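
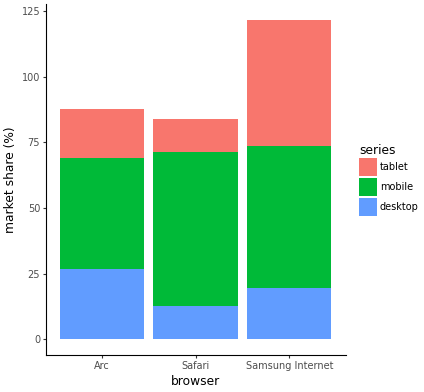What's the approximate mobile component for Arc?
≈ 40

mobile top ≈ 60, bottom ≈ 20; segment ≈ 40.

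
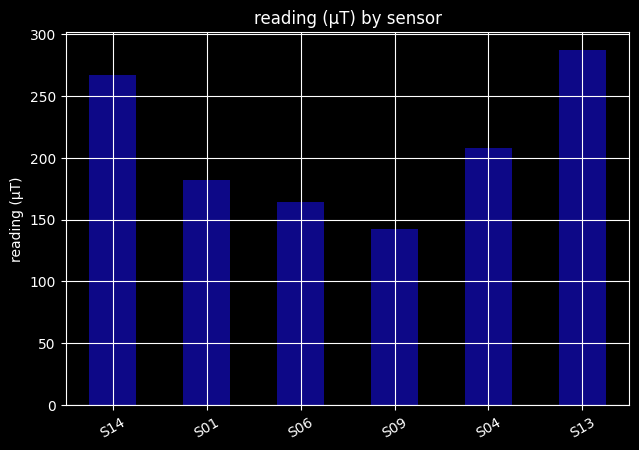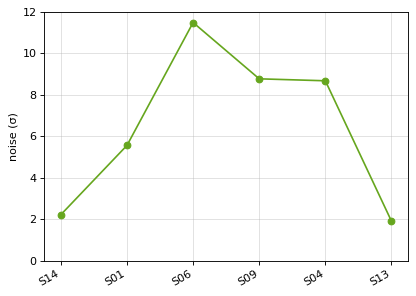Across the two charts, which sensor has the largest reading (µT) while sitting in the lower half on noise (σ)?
Chart 2 median noise (σ) ≈ 8; below-median sensors: S14, S01, S13. Among those, S13 has the highest reading (µT) (≈ 300).

S13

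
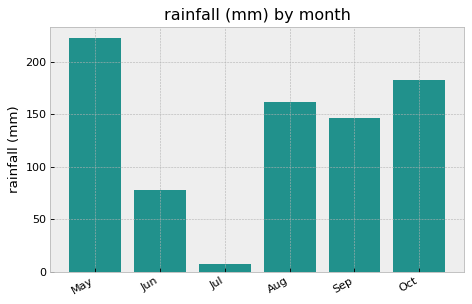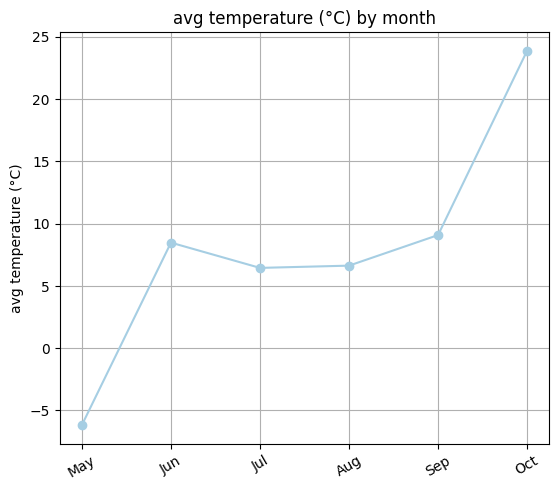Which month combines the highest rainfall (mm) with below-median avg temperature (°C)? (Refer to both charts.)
Chart 2 median avg temperature (°C) ≈ 10; below-median months: May, Jul, Aug. Among those, May has the highest rainfall (mm) (≈ 225).

May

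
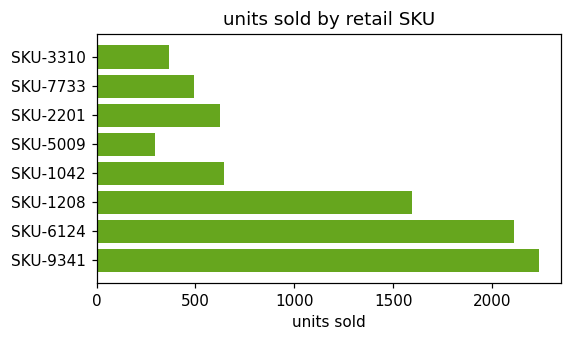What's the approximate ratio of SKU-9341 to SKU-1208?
SKU-9341 ≈ 2200, SKU-1208 ≈ 1600; 2200/1600 ≈ 1.38.

≈ 1.38×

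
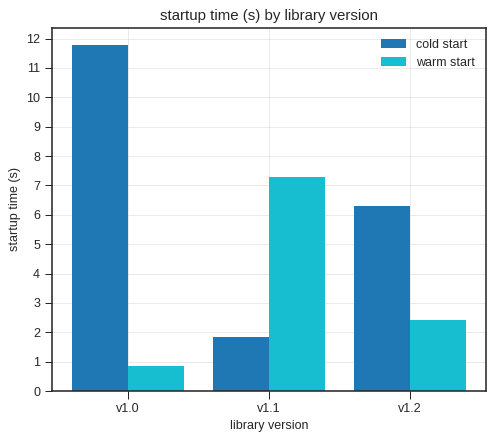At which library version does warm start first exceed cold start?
v1.0: warm start ≈ 1 vs cold start ≈ 12 (not yet); v1.1: warm start ≈ 7 vs cold start ≈ 2 (first crossover).

v1.1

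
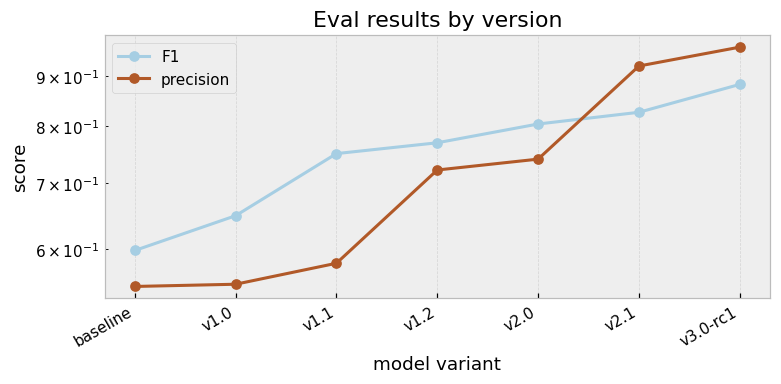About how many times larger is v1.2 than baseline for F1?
v1.2 ≈ 0.75, baseline ≈ 0.60; 0.75/0.60 ≈ 1.25.

≈ 1.25×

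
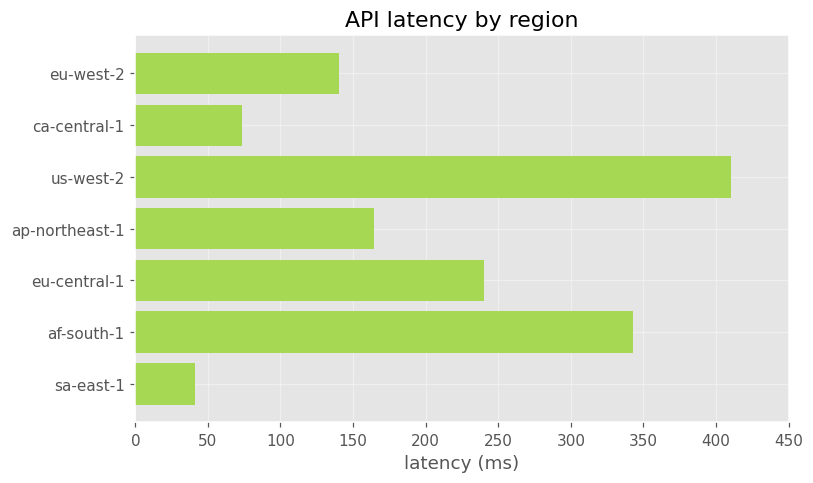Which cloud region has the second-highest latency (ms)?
Top 3: us-west-2 ≈ 400, af-south-1 ≈ 350, eu-central-1 ≈ 250.

af-south-1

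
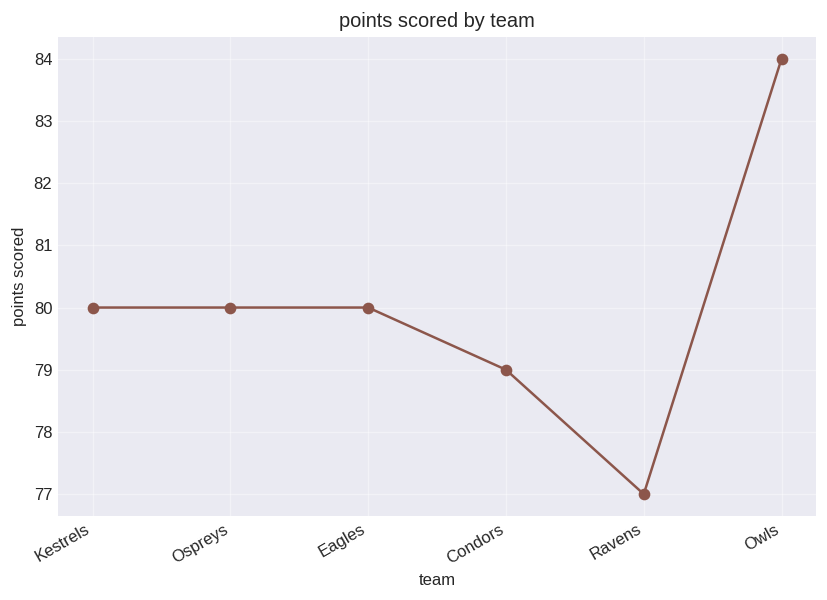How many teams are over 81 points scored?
1

Above 81: Owls.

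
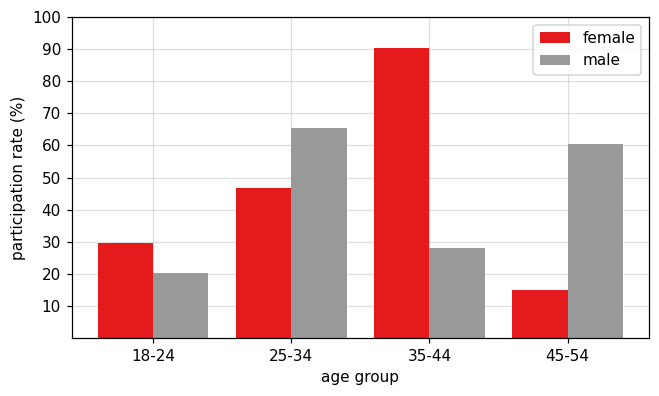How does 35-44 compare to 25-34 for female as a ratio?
≈ 1.8×

35-44 ≈ 90, 25-34 ≈ 50; 90/50 ≈ 1.8.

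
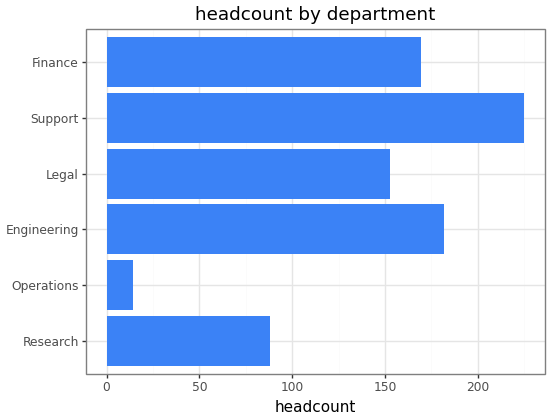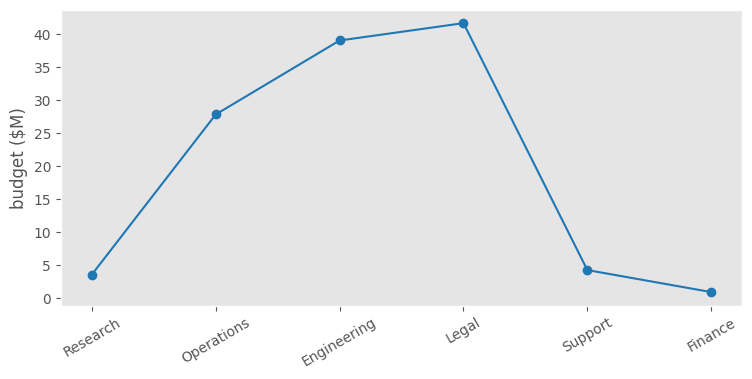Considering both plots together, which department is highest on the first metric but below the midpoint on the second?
Chart 2 median budget ($M) ≈ 15; below-median departments: Research, Support, Finance. Among those, Support has the highest headcount (≈ 225).

Support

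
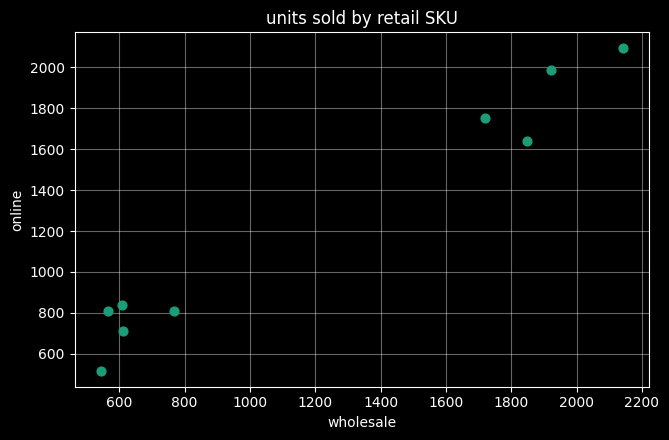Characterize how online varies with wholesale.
positive, strong

Points are positively correlated; strong (|r| ≈ 1.0).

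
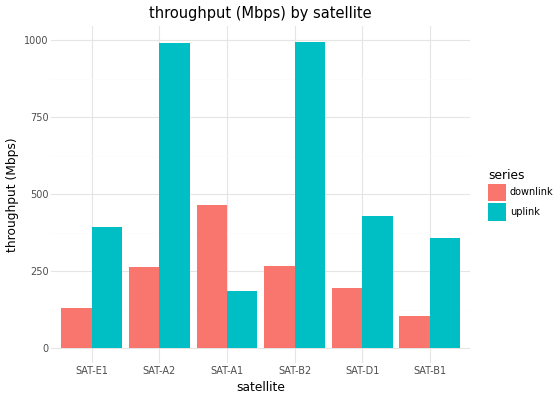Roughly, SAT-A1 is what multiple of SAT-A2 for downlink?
SAT-A1 ≈ 500, SAT-A2 ≈ 300; 500/300 ≈ 1.67.

≈ 1.67×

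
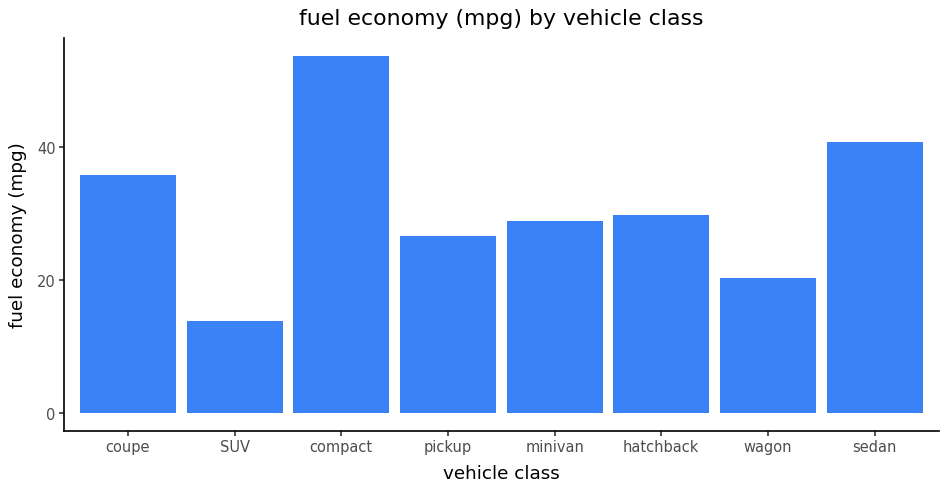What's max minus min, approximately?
Max compact ≈ 55, min SUV ≈ 15; range ≈ 40.

≈ 40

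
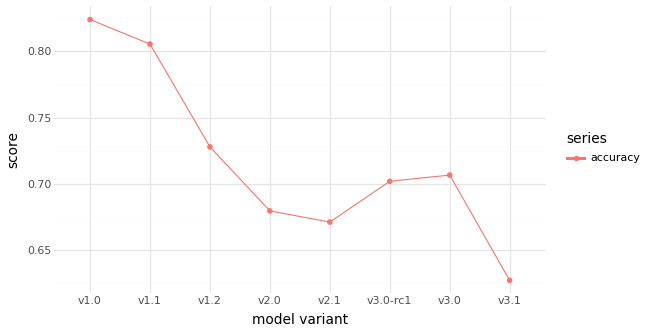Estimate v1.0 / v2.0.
≈ 1.21×

v1.0 ≈ 0.82, v2.0 ≈ 0.68; 0.82/0.68 ≈ 1.21.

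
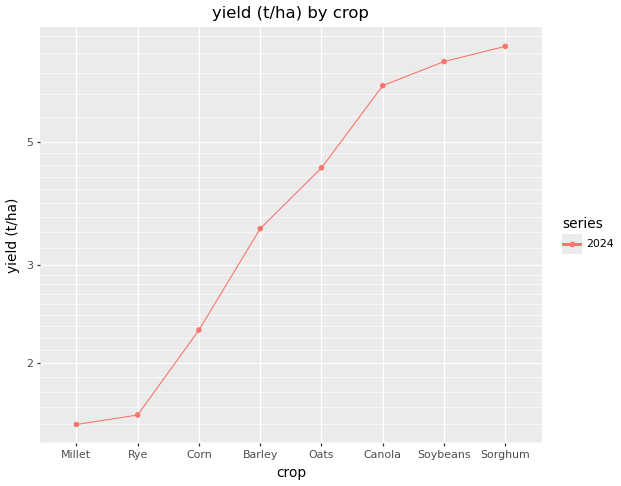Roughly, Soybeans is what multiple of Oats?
Soybeans ≈ 7.0, Oats ≈ 4.5; 7.0/4.5 ≈ 1.56.

≈ 1.56×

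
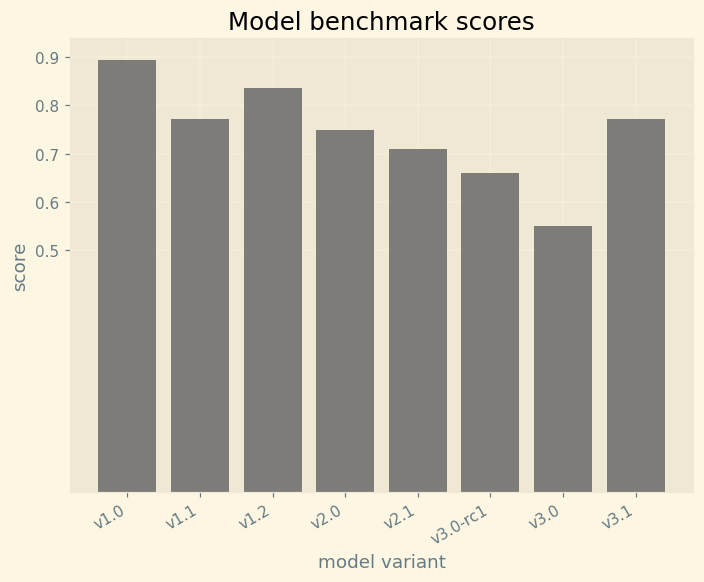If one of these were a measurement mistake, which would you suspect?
v3.0 ≈ 0.6; the rest sit between ≈ 0.7 and ≈ 0.9.

v3.0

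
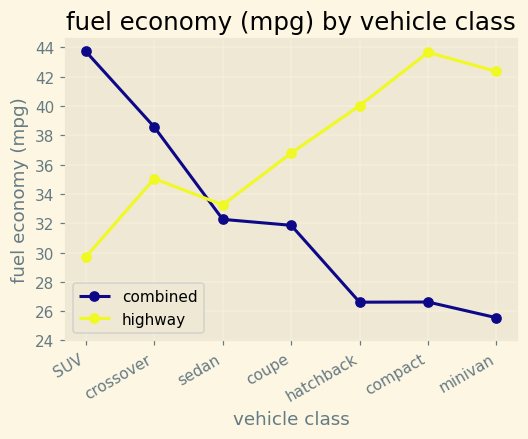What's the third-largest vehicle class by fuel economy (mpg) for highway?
Top 4 for highway: compact ≈ 44, minivan ≈ 42, hatchback ≈ 40, coupe ≈ 36.

hatchback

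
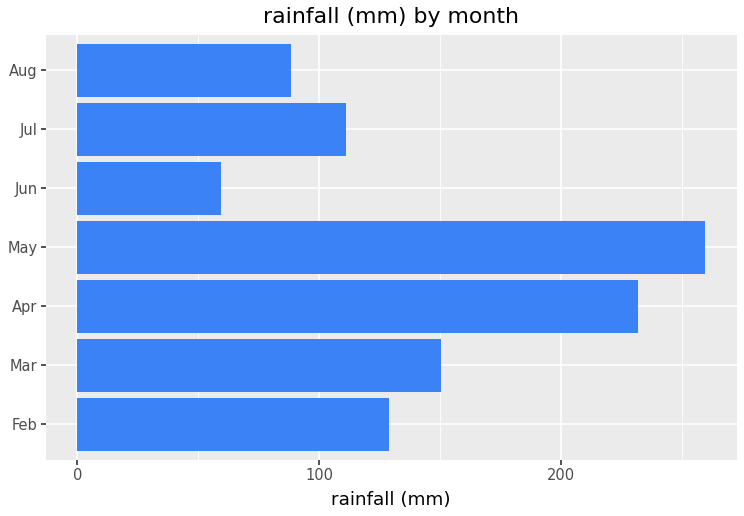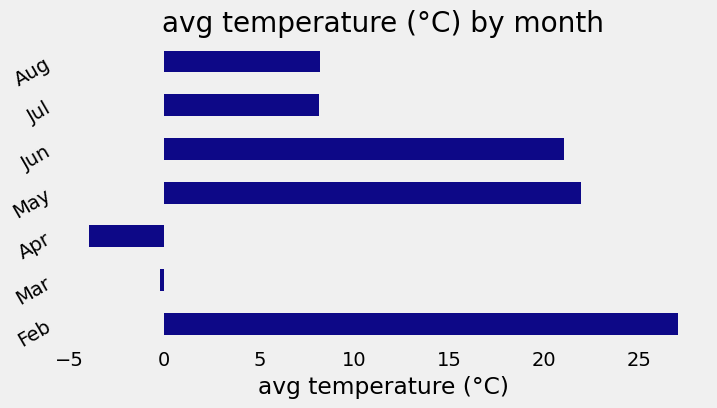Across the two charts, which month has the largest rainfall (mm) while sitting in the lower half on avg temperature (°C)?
Apr

Chart 2 median avg temperature (°C) ≈ 10; below-median months: Mar, Apr, Jul. Among those, Apr has the highest rainfall (mm) (≈ 225).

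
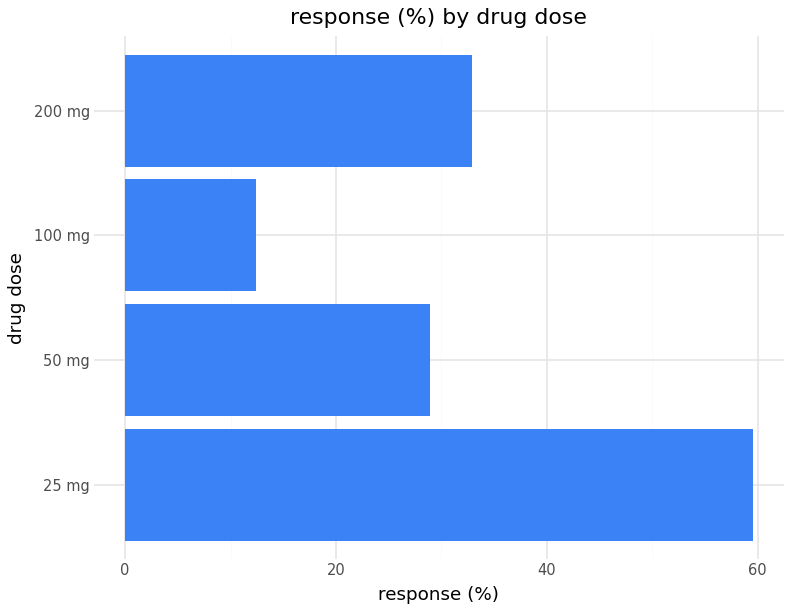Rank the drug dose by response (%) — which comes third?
50 mg

Top 4: 25 mg ≈ 60, 200 mg ≈ 35, 50 mg ≈ 30, 100 mg ≈ 10.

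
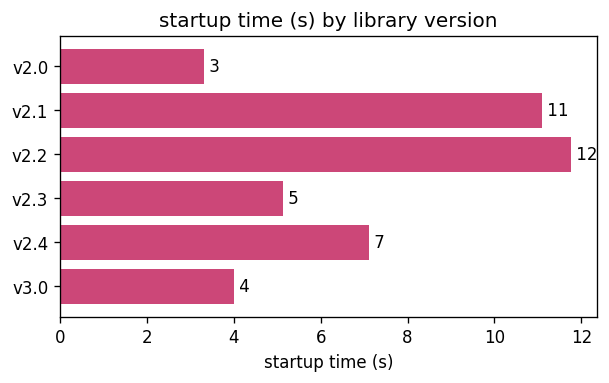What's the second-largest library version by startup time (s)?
Top 3: v2.2 ≈ 12, v2.1 ≈ 11, v2.4 ≈ 7.

v2.1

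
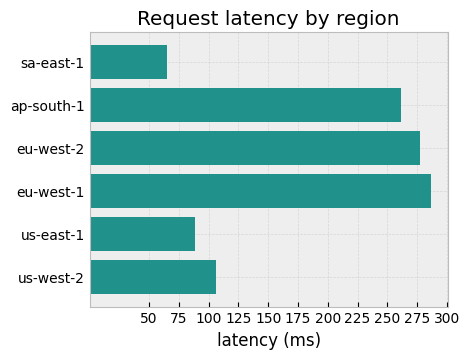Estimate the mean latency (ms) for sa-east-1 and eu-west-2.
(75 + 275) / 2 ≈ 175.

≈ 175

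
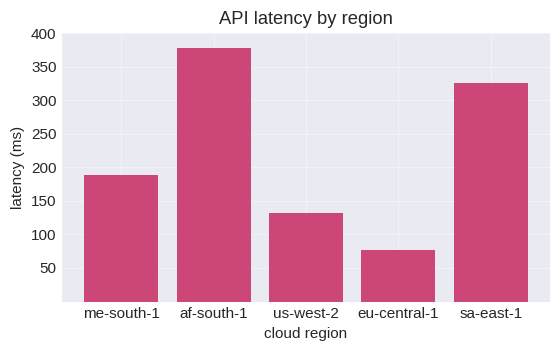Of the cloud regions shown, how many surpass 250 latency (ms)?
Above 250: af-south-1, sa-east-1.

2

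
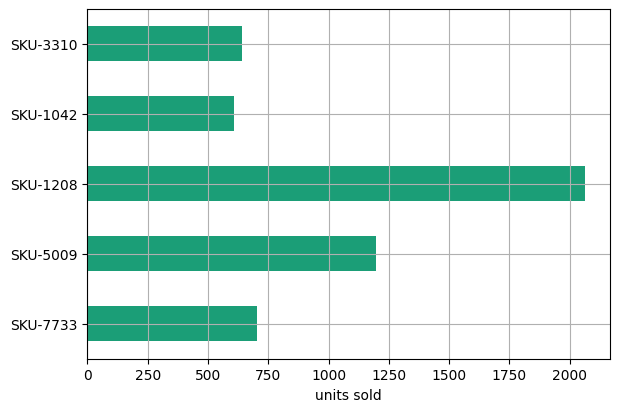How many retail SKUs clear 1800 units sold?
Above 1800: SKU-1208.

1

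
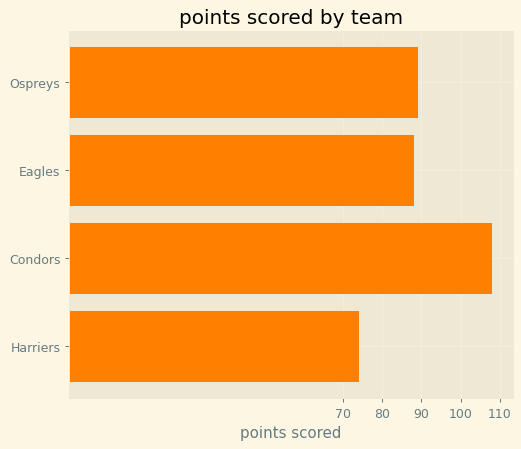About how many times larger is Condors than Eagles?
≈ 1.22×

Condors ≈ 110, Eagles ≈ 90; 110/90 ≈ 1.22.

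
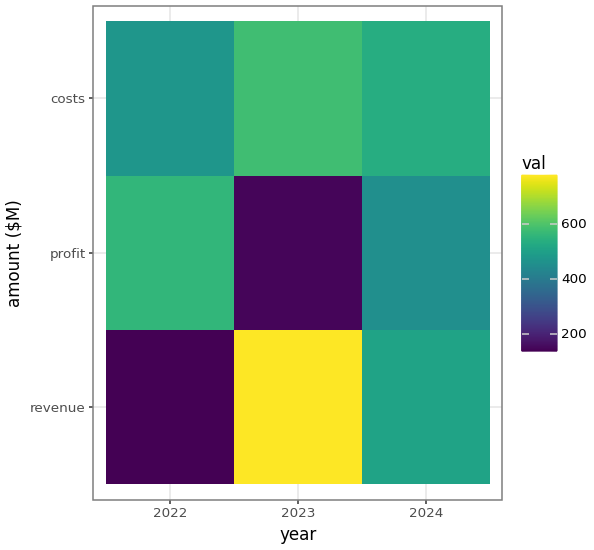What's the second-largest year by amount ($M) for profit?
2024

Top 3 for profit: 2022 ≈ 600, 2024 ≈ 500, 2023 ≈ 100.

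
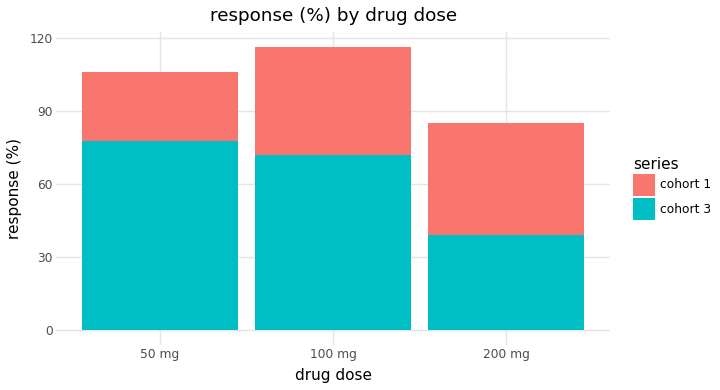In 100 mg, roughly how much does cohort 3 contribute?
cohort 3 top ≈ 70, bottom ≈ 0; segment ≈ 70.

≈ 70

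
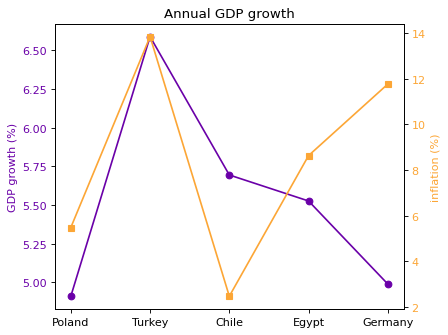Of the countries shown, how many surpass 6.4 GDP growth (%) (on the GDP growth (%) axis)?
Above 6.4: Turkey.

1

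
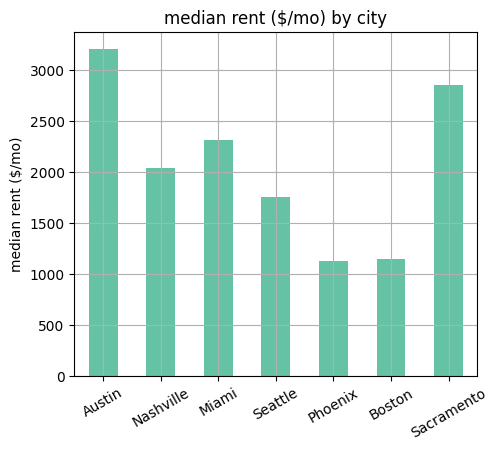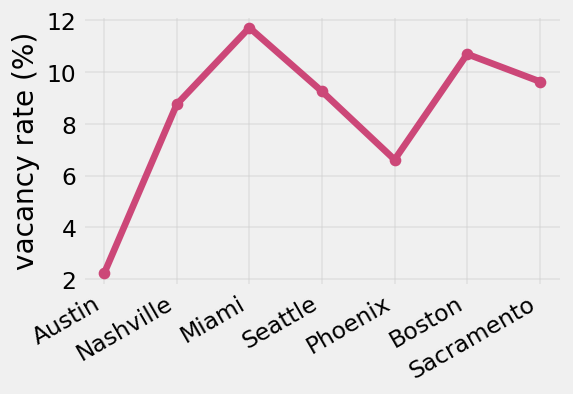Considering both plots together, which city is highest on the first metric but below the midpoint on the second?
Austin

Chart 2 median vacancy rate (%) ≈ 10; below-median cities: Austin, Nashville, Phoenix. Among those, Austin has the highest median rent ($/mo) (≈ 3000).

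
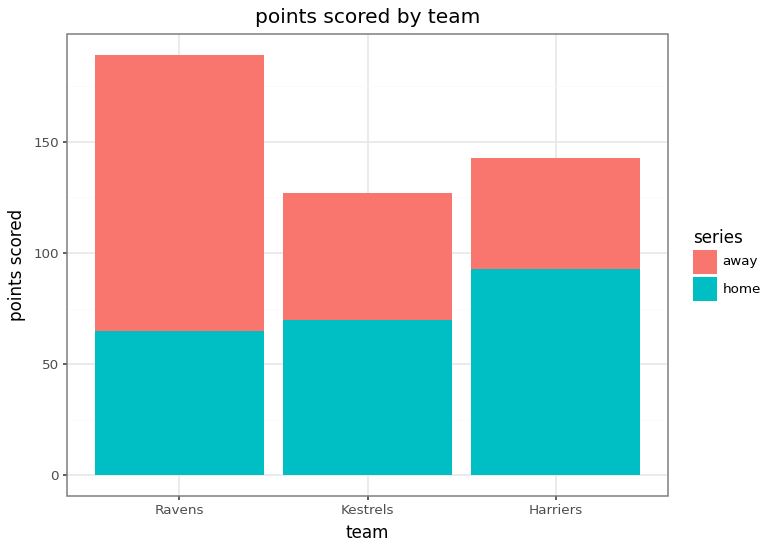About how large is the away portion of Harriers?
≈ 40

away top ≈ 140, bottom ≈ 100; segment ≈ 40.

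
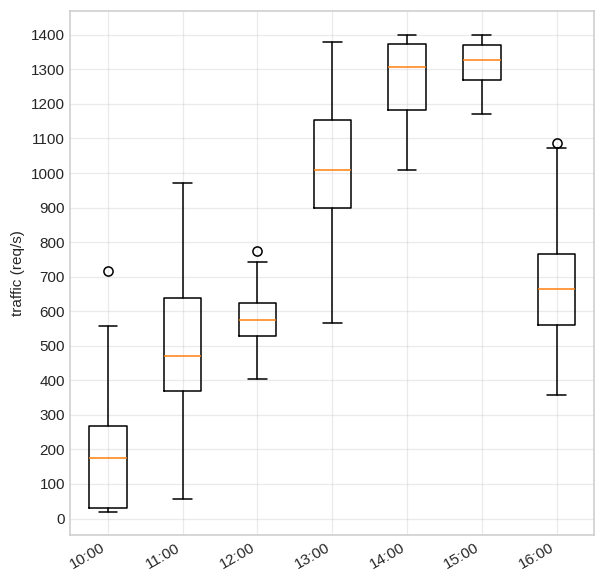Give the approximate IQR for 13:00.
≈ 300

Q3 ≈ 1200, Q1 ≈ 900; IQR ≈ 300.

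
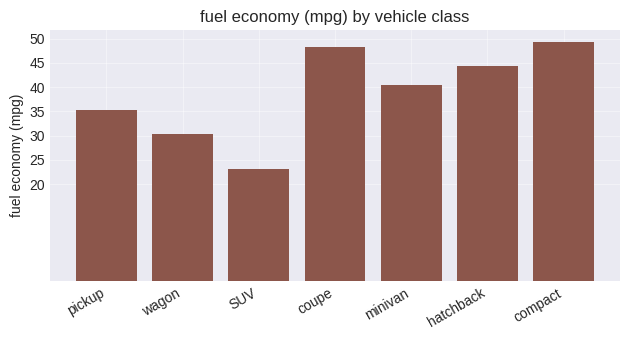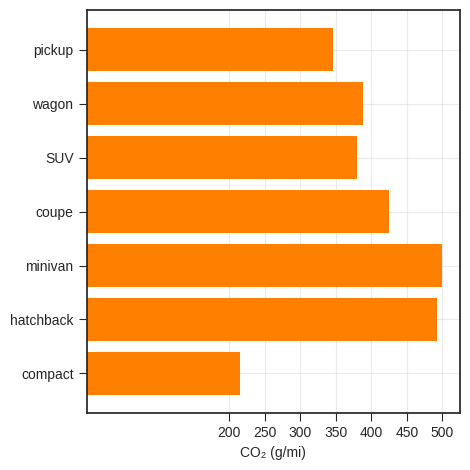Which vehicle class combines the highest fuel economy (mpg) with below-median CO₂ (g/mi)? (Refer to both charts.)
compact

Chart 2 median CO₂ (g/mi) ≈ 400; below-median vehicle classes: pickup, SUV, compact. Among those, compact has the highest fuel economy (mpg) (≈ 50).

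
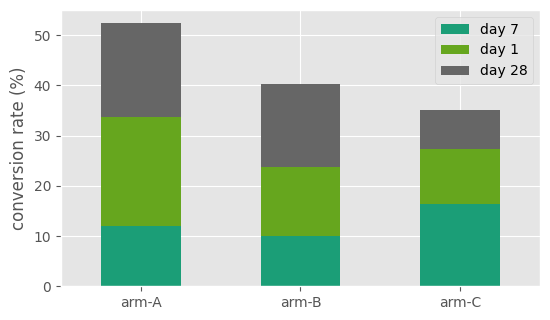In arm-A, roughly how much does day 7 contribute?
day 7 top ≈ 10, bottom ≈ 0; segment ≈ 10.

≈ 10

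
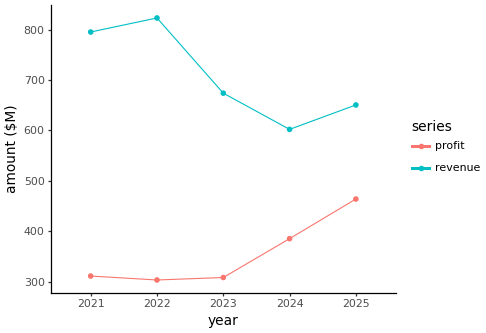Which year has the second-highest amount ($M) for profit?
2024

Top 3 for profit: 2025 ≈ 450, 2024 ≈ 400, 2021 ≈ 300.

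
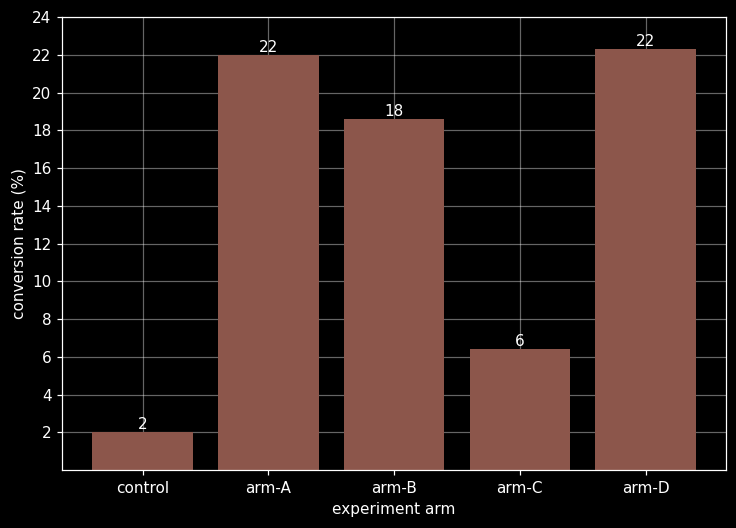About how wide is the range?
≈ 20

Max arm-D ≈ 22, min control ≈ 2; range ≈ 20.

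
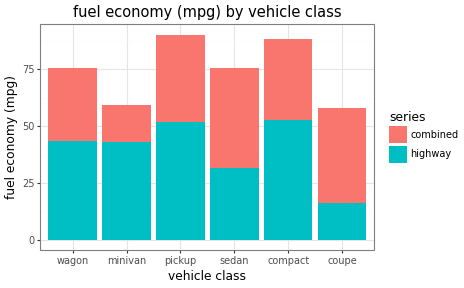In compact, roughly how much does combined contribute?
≈ 40

combined top ≈ 90, bottom ≈ 50; segment ≈ 40.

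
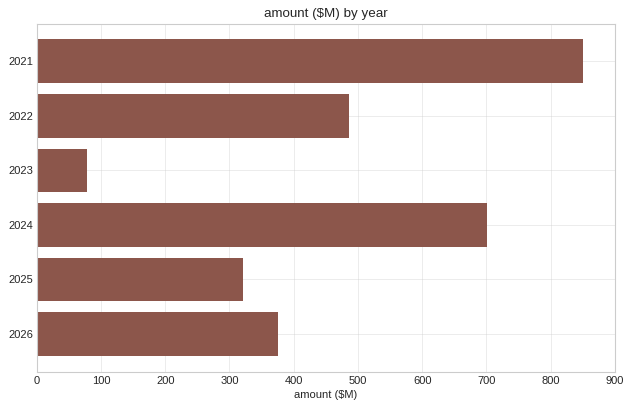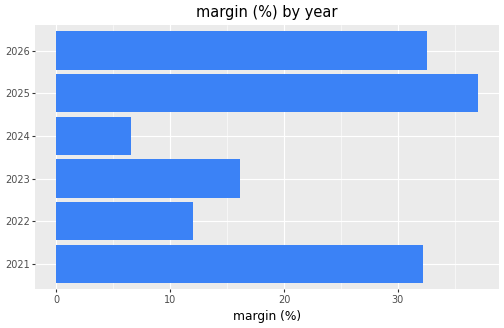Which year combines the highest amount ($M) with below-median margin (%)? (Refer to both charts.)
2024

Chart 2 median margin (%) ≈ 25; below-median years: 2022, 2023, 2024. Among those, 2024 has the highest amount ($M) (≈ 700).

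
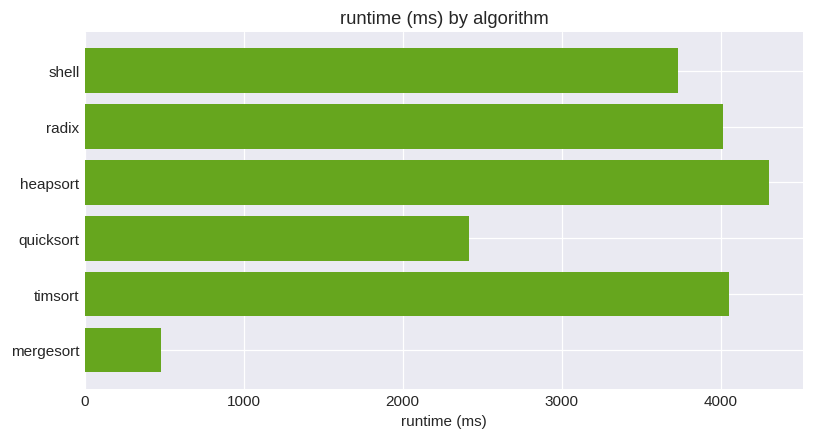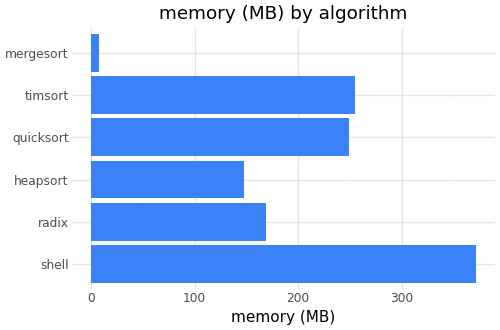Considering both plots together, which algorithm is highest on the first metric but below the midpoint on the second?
Chart 2 median memory (MB) ≈ 200; below-median algorithms: radix, heapsort, mergesort. Among those, heapsort has the highest runtime (ms) (≈ 4500).

heapsort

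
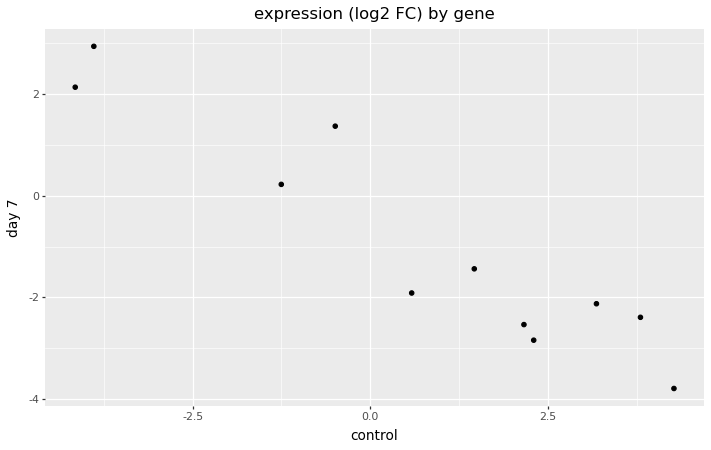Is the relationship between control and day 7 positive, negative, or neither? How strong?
Points are negatively correlated; strong (|r| ≈ 0.9).

negative, strong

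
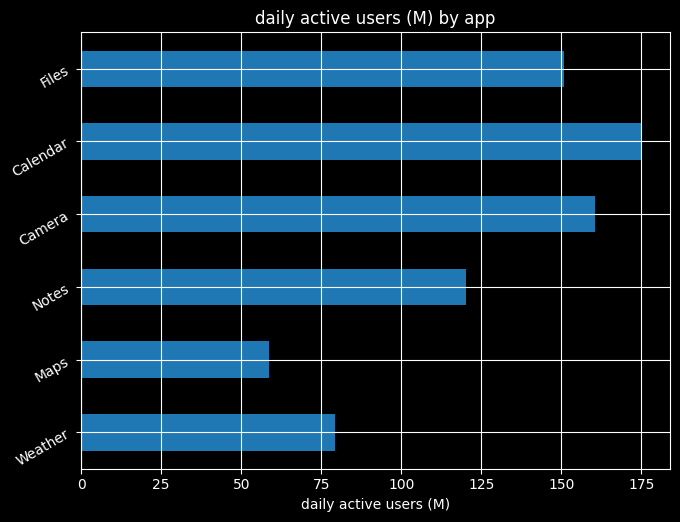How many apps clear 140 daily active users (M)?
3

Above 140: Camera, Calendar, Files.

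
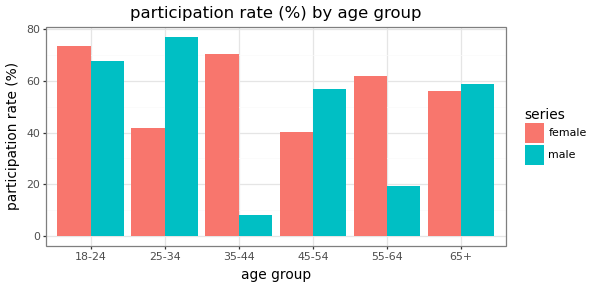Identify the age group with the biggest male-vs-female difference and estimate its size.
35-44, ≈ 60 %

35-44: male ≈ 10, female ≈ 70 → gap ≈ 60. Next-largest (55-64) is only ≈ 40.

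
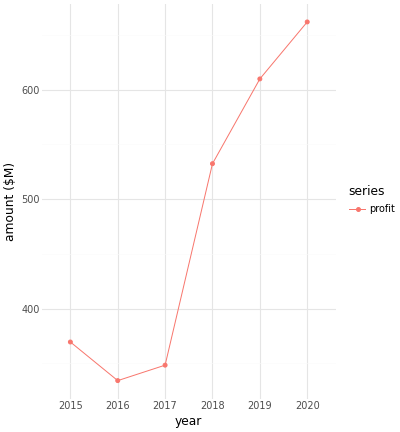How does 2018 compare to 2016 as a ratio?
≈ 1.57×

2018 ≈ 550, 2016 ≈ 350; 550/350 ≈ 1.57.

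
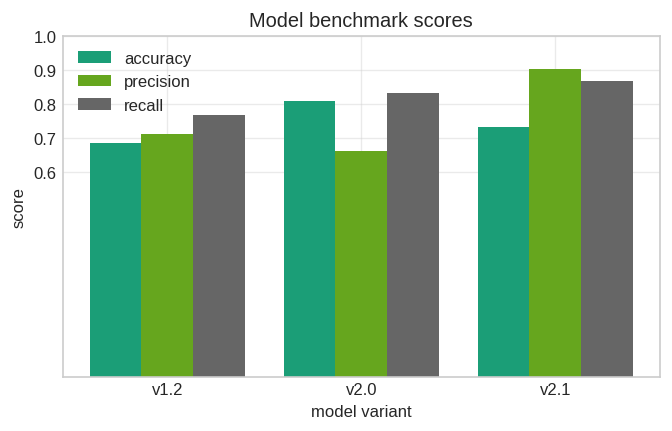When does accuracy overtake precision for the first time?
v2.0

v1.2: accuracy ≈ 0.7 vs precision ≈ 0.7 (not yet); v2.0: accuracy ≈ 0.8 vs precision ≈ 0.7 (first crossover).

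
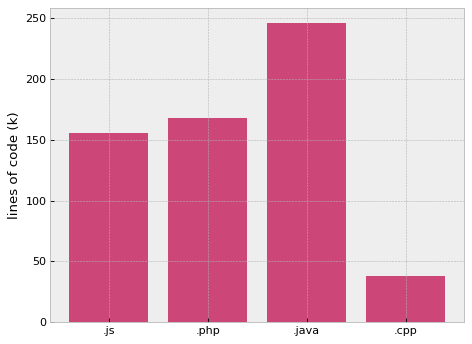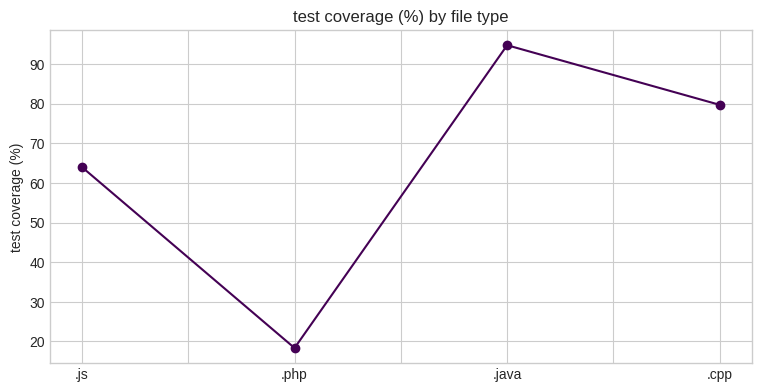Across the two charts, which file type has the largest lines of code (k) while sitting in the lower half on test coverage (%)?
Chart 2 median test coverage (%) ≈ 70; below-median file types: .js, .php. Among those, .php has the highest lines of code (k) (≈ 175).

.php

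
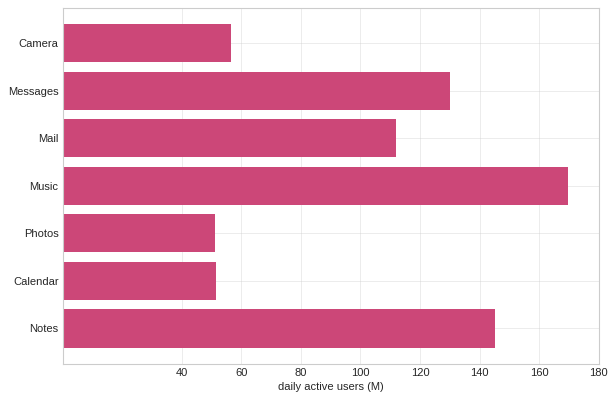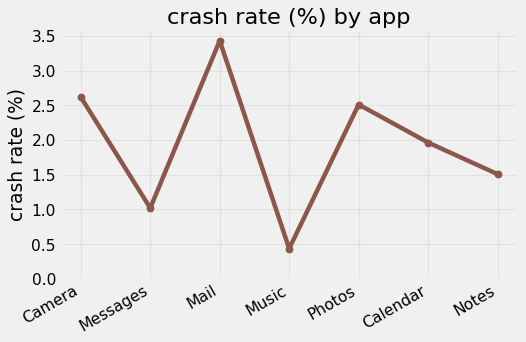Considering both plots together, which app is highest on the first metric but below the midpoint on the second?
Music

Chart 2 median crash rate (%) ≈ 2; below-median apps: Messages, Music, Notes. Among those, Music has the highest daily active users (M) (≈ 160).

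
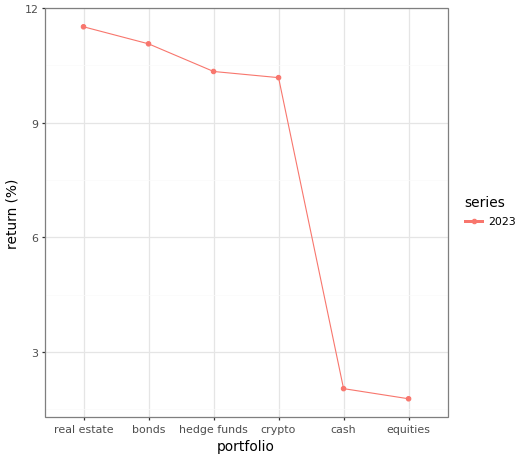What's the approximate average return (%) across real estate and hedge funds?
≈ 11

(12 + 10) / 2 ≈ 11.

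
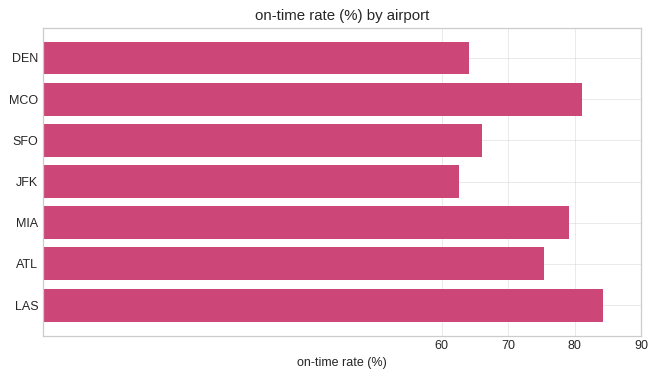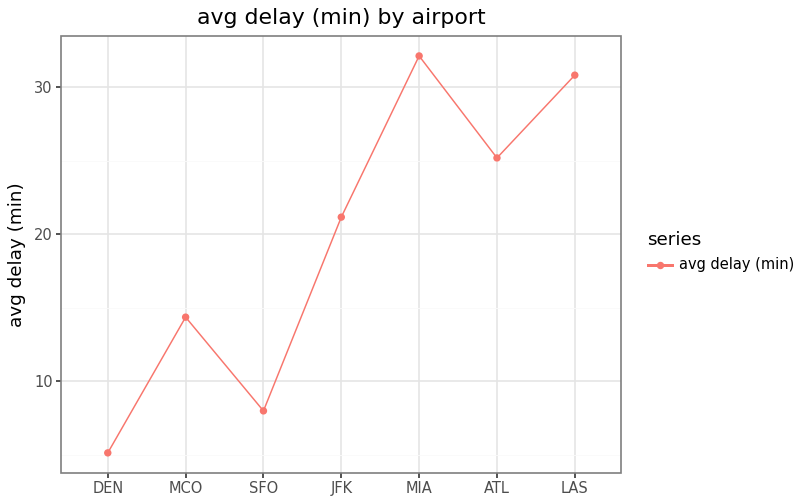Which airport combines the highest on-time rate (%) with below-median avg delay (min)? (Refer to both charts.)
Chart 2 median avg delay (min) ≈ 20; below-median airports: DEN, MCO, SFO. Among those, MCO has the highest on-time rate (%) (≈ 80).

MCO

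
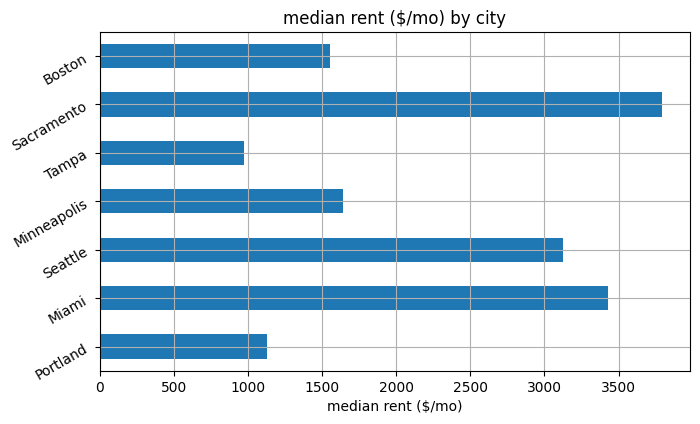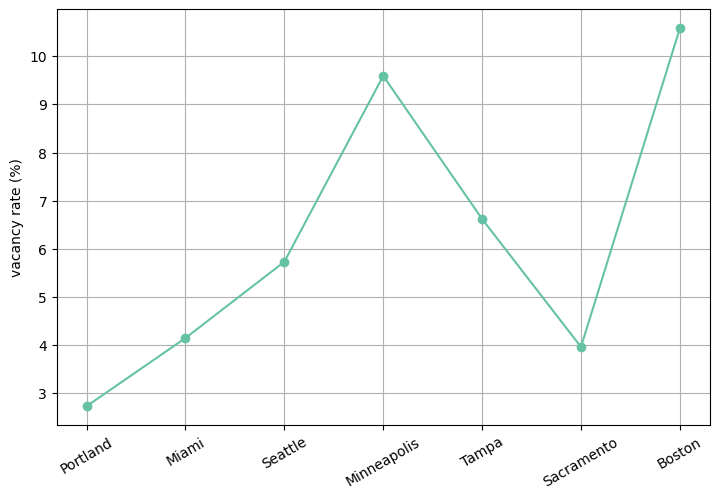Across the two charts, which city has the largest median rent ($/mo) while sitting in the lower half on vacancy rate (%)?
Chart 2 median vacancy rate (%) ≈ 6; below-median cities: Portland, Miami, Sacramento. Among those, Sacramento has the highest median rent ($/mo) (≈ 4000).

Sacramento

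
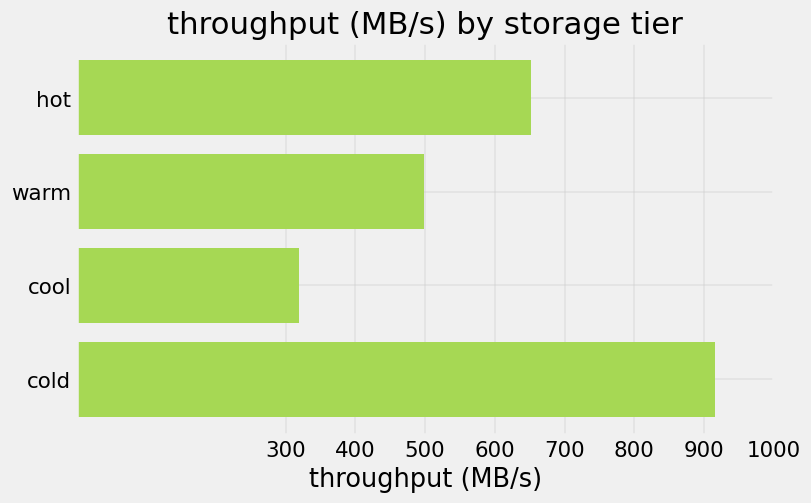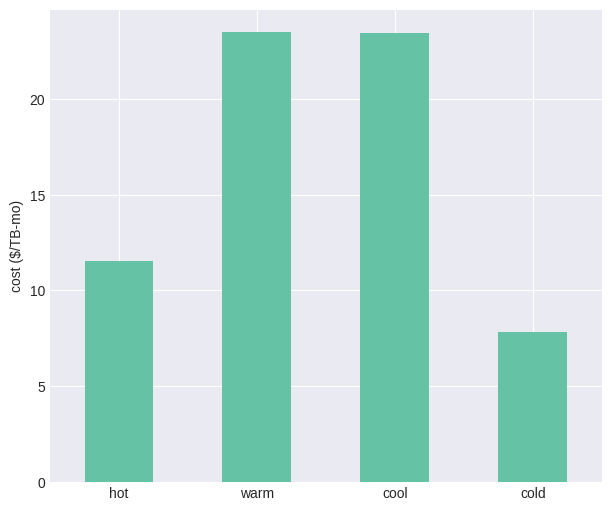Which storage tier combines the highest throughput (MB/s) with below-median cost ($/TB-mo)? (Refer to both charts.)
cold

Chart 2 median cost ($/TB-mo) ≈ 15; below-median storage tiers: hot, cold. Among those, cold has the highest throughput (MB/s) (≈ 900).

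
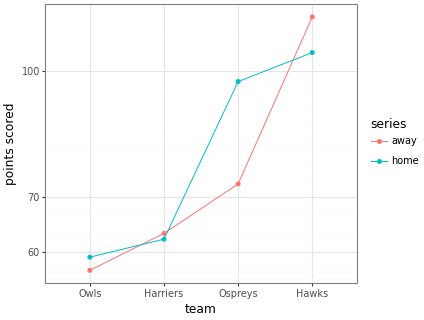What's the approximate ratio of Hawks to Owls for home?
≈ 1.75×

Hawks ≈ 105, Owls ≈ 60; 105/60 ≈ 1.75.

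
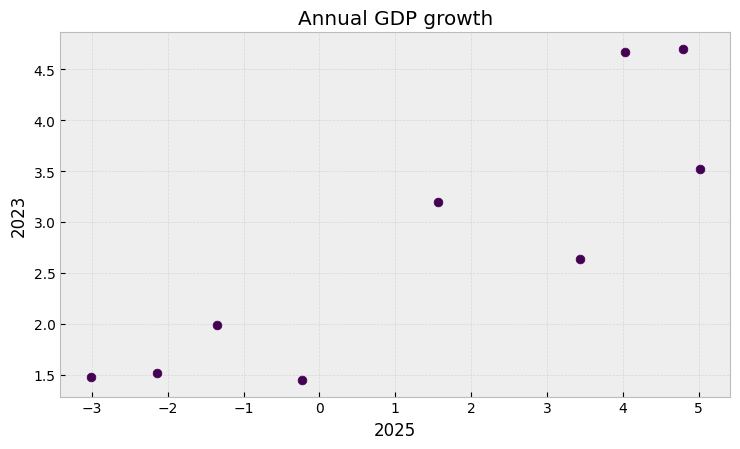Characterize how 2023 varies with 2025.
Points are positively correlated; strong (|r| ≈ 0.9).

positive, strong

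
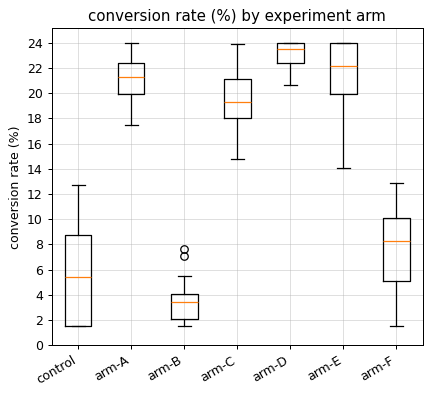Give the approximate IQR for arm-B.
Q3 ≈ 4, Q1 ≈ 2; IQR ≈ 2.

≈ 2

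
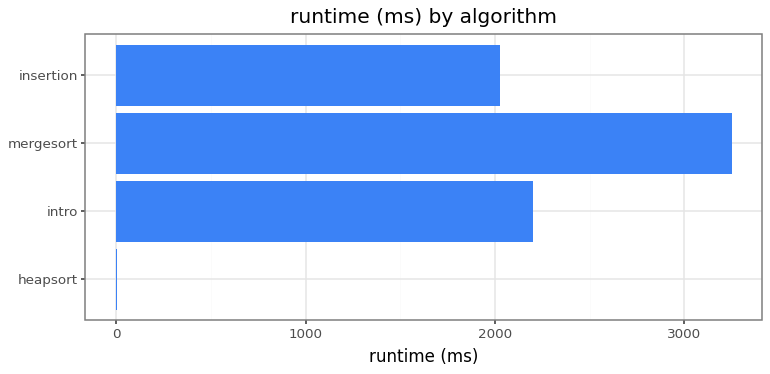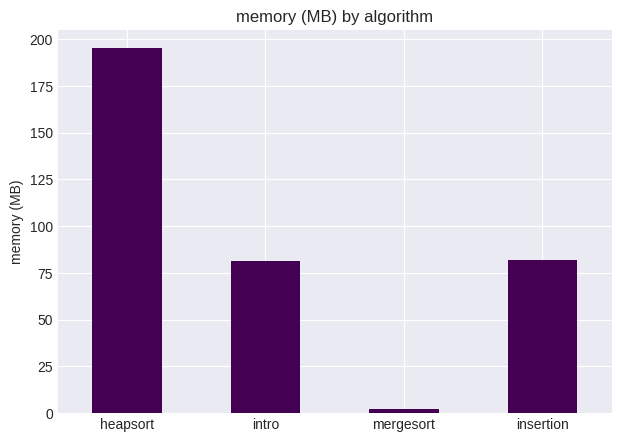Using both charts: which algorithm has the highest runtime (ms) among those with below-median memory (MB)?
Chart 2 median memory (MB) ≈ 80; below-median algorithms: intro, mergesort. Among those, mergesort has the highest runtime (ms) (≈ 3000).

mergesort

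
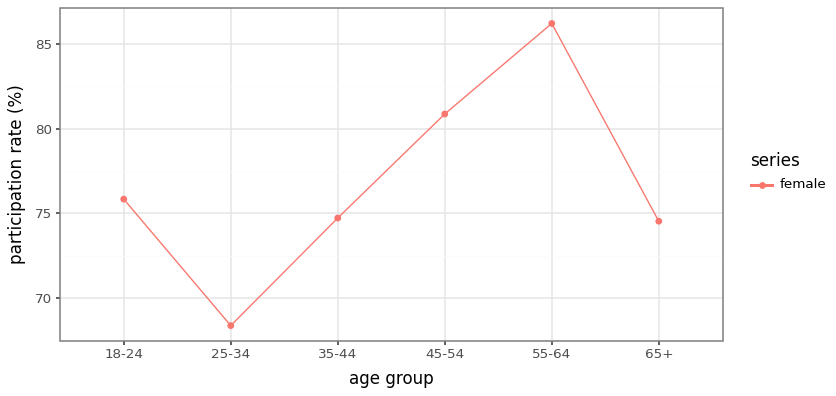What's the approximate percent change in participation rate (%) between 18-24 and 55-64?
≈ +13.2%

18-24 ≈ 76, 55-64 ≈ 86; (86 − 76) / 76 ≈ +13.2%.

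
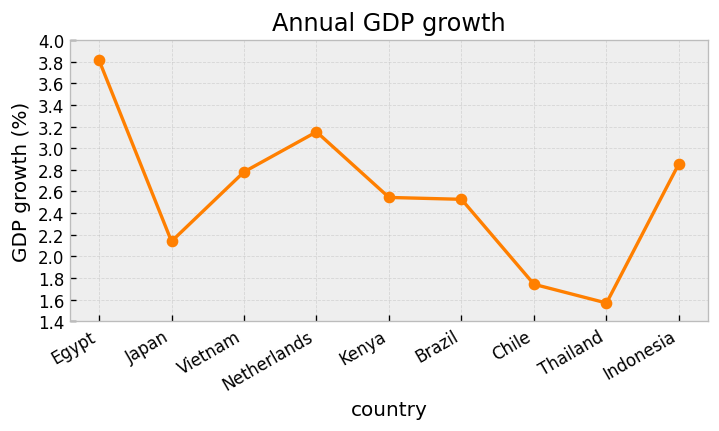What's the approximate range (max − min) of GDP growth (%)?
≈ 2.2

Max Egypt ≈ 3.8, min Thailand ≈ 1.6; range ≈ 2.2.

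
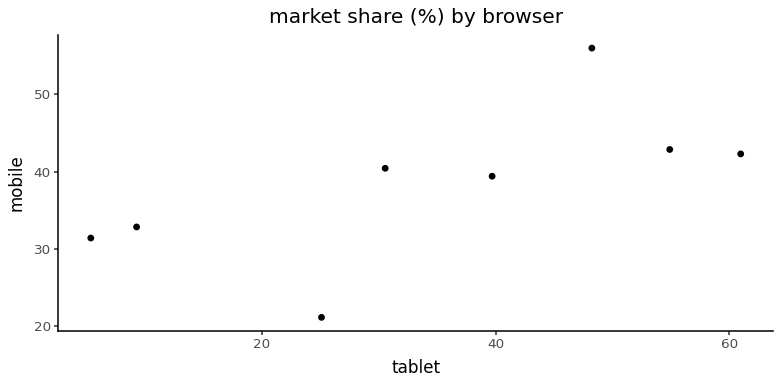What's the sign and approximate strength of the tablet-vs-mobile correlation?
positive, moderate

Points are positively correlated; moderate (|r| ≈ 0.6).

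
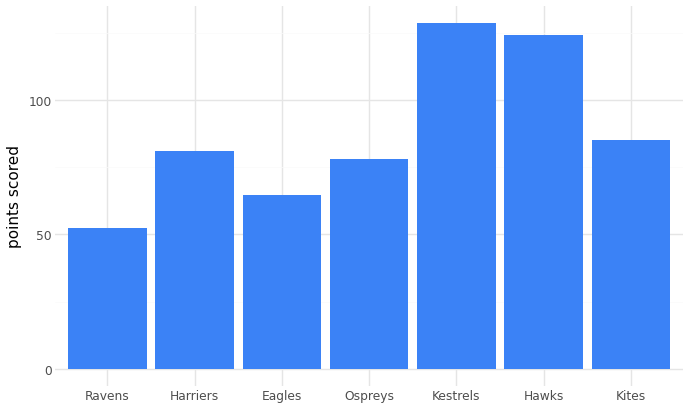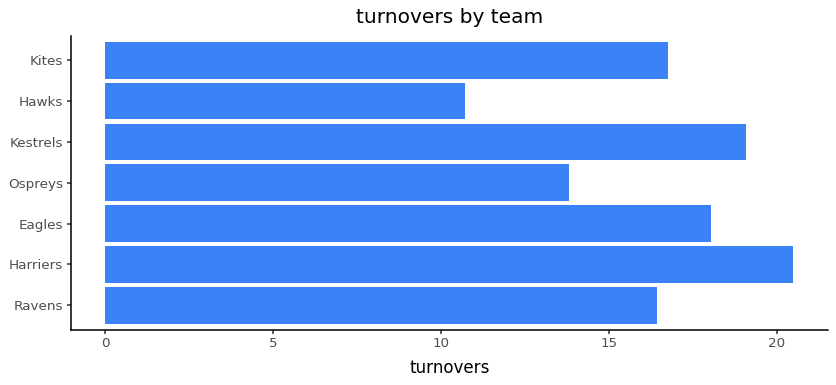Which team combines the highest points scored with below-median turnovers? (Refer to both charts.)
Chart 2 median turnovers ≈ 16; below-median teams: Ravens, Ospreys, Hawks. Among those, Hawks has the highest points scored (≈ 120).

Hawks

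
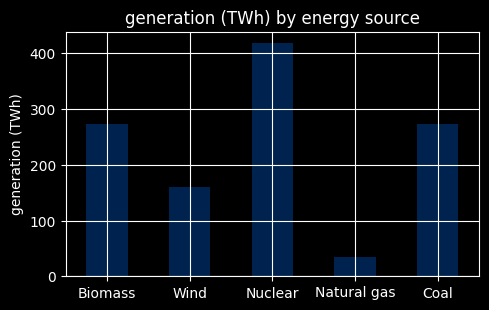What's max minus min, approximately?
≈ 350

Max Nuclear ≈ 400, min Natural gas ≈ 50; range ≈ 350.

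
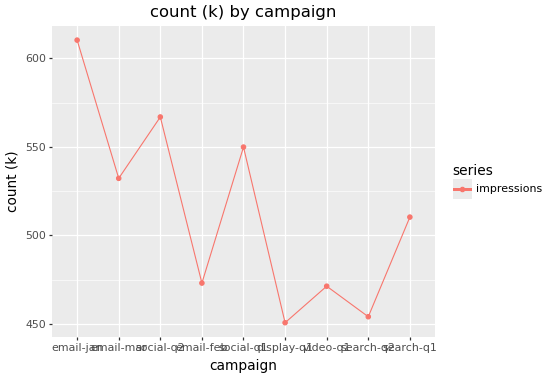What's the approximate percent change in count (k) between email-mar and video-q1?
≈ -11.1%

email-mar ≈ 540, video-q1 ≈ 480; (480 − 540) / 540 ≈ -11.1%.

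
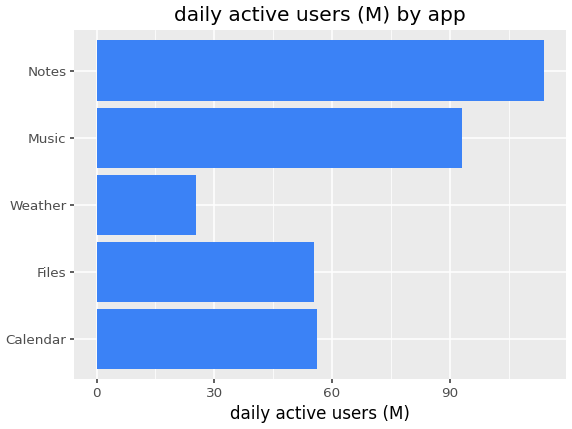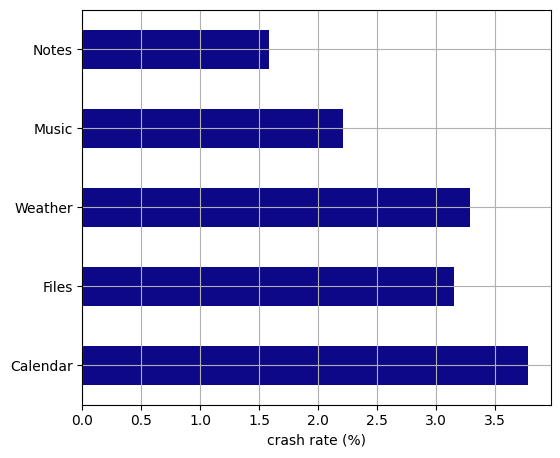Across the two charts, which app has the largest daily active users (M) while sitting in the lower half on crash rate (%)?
Notes

Chart 2 median crash rate (%) ≈ 3; below-median apps: Music, Notes. Among those, Notes has the highest daily active users (M) (≈ 120).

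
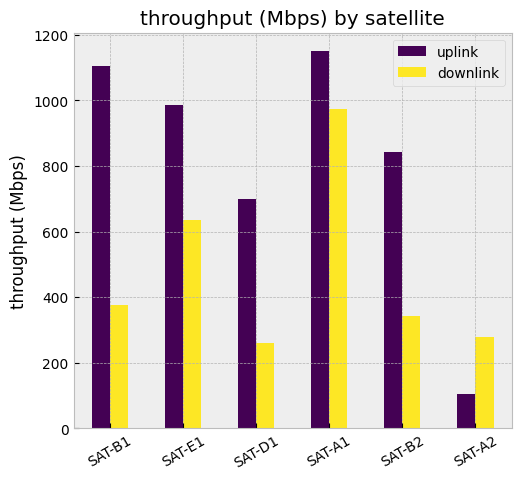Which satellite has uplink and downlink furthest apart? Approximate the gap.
SAT-B1, ≈ 700 Mbps

SAT-B1: uplink ≈ 1100, downlink ≈ 400 → gap ≈ 700. Next-largest (SAT-B2) is only ≈ 500.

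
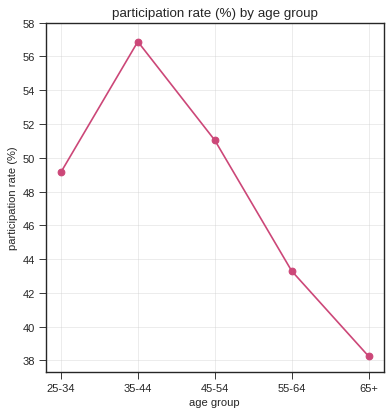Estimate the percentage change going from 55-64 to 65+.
55-64 ≈ 44, 65+ ≈ 38; (38 − 44) / 44 ≈ -13.6%.

≈ -13.6%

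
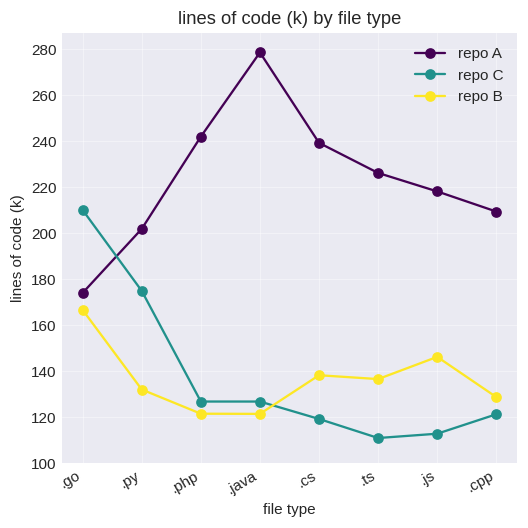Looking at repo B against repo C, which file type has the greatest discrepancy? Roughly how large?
.go, ≈ 60 k

.go: repo B ≈ 160, repo C ≈ 220 → gap ≈ 60. Next-largest (.py) is only ≈ 40.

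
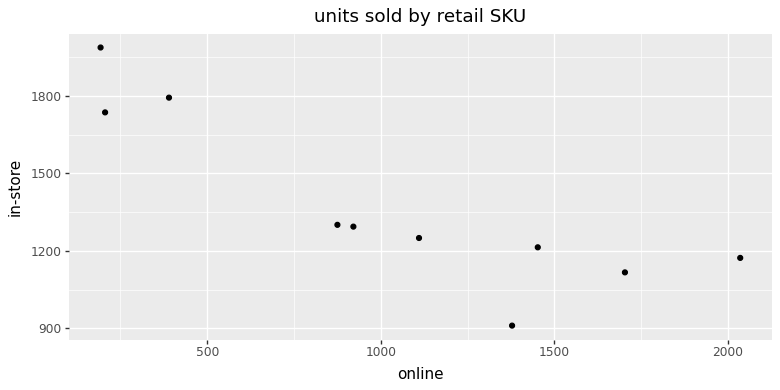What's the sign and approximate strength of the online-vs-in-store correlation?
negative, strong

Points are negatively correlated; strong (|r| ≈ 0.9).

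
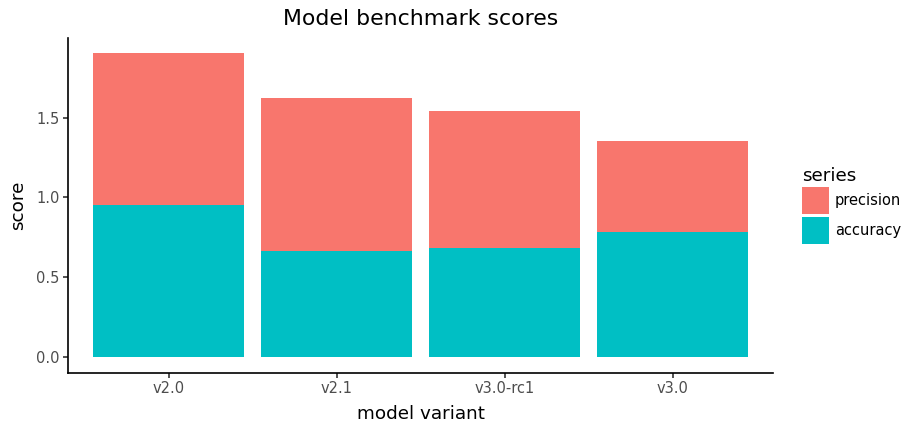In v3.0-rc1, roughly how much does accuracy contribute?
accuracy top ≈ 0.6, bottom ≈ 0.0; segment ≈ 0.6.

≈ 0.6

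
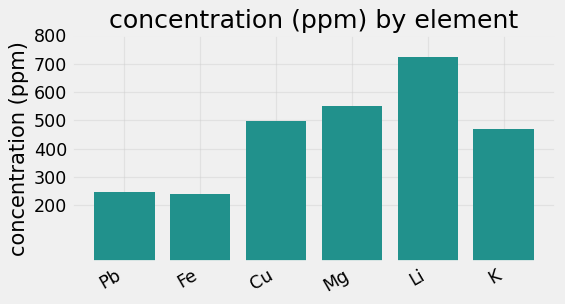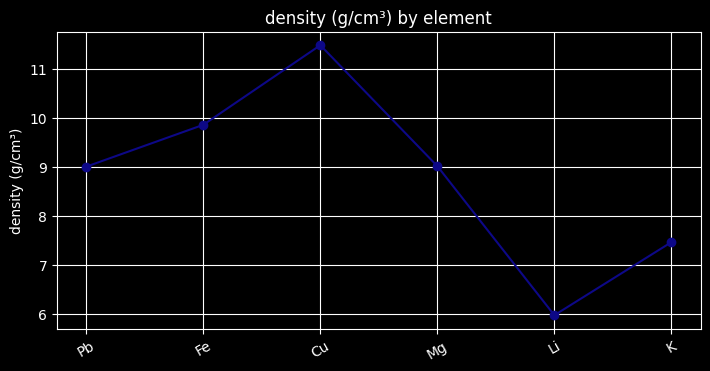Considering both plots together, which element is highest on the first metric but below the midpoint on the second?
Li

Chart 2 median density (g/cm³) ≈ 10; below-median elements: Pb, Li, K. Among those, Li has the highest concentration (ppm) (≈ 700).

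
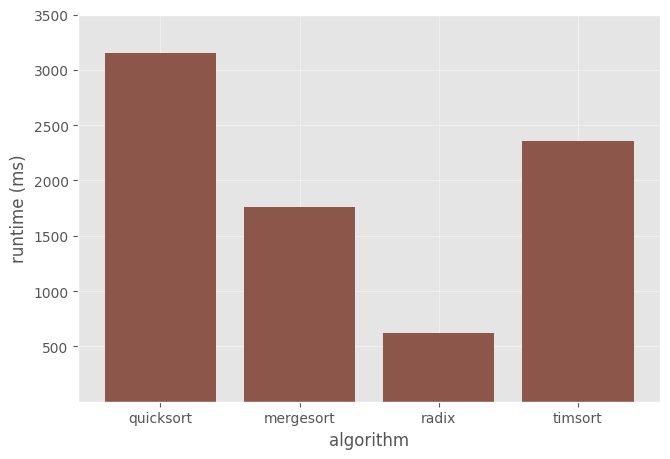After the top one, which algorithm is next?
Top 3: quicksort ≈ 3000, timsort ≈ 2500, mergesort ≈ 2000.

timsort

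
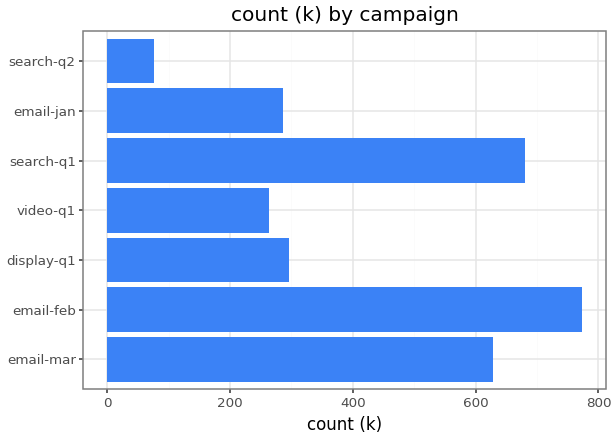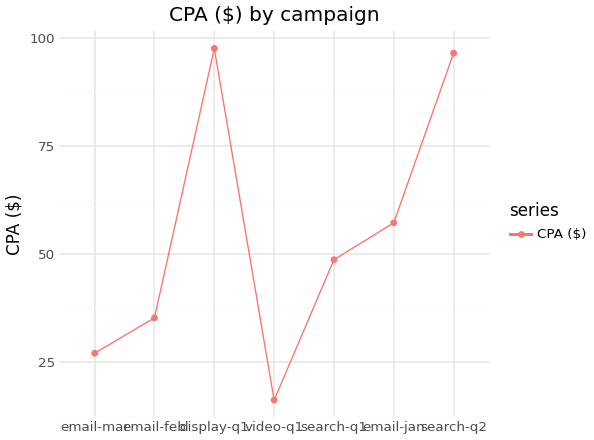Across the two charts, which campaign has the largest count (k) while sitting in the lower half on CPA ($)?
email-feb

Chart 2 median CPA ($) ≈ 50; below-median campaigns: email-mar, email-feb, video-q1. Among those, email-feb has the highest count (k) (≈ 800).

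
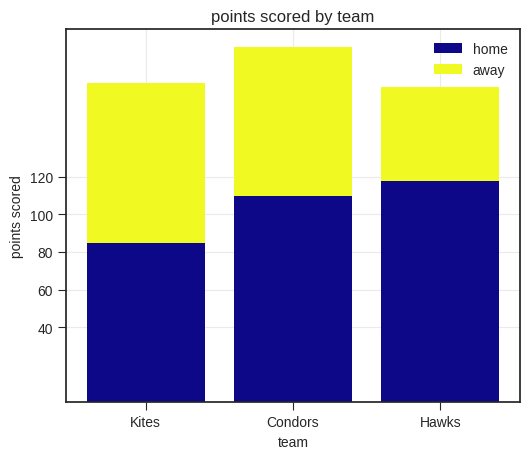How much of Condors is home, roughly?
≈ 120

home top ≈ 120, bottom ≈ 0; segment ≈ 120.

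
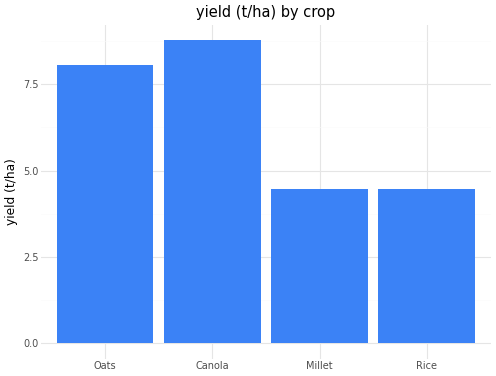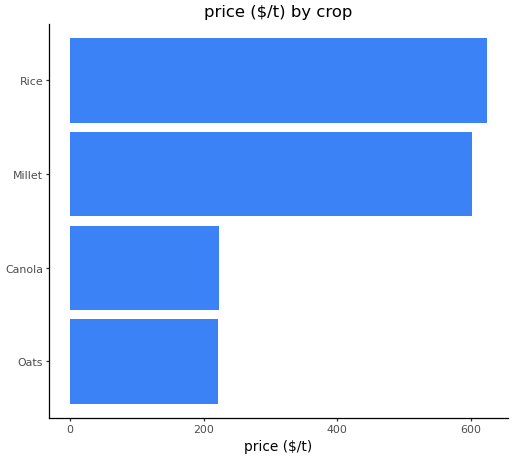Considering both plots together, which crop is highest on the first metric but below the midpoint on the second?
Canola

Chart 2 median price ($/t) ≈ 400; below-median crops: Oats, Canola. Among those, Canola has the highest yield (t/ha) (≈ 9).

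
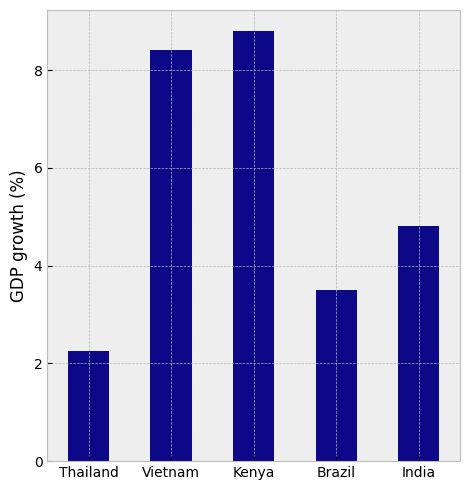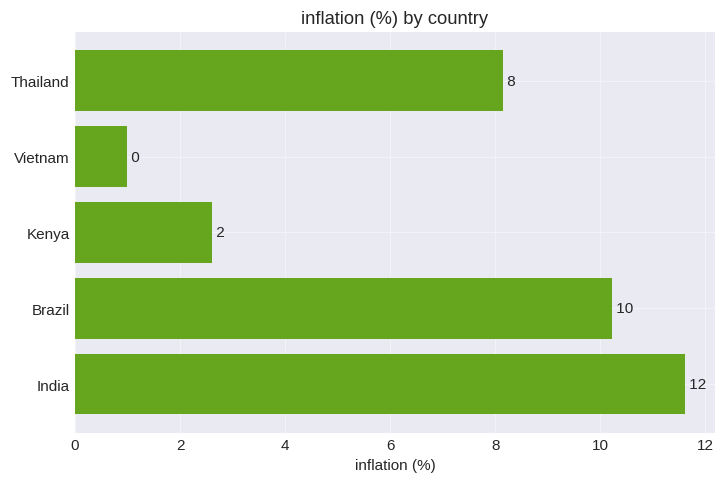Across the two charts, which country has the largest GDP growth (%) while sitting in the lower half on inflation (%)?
Kenya

Chart 2 median inflation (%) ≈ 8; below-median countries: Vietnam, Kenya. Among those, Kenya has the highest GDP growth (%) (≈ 9).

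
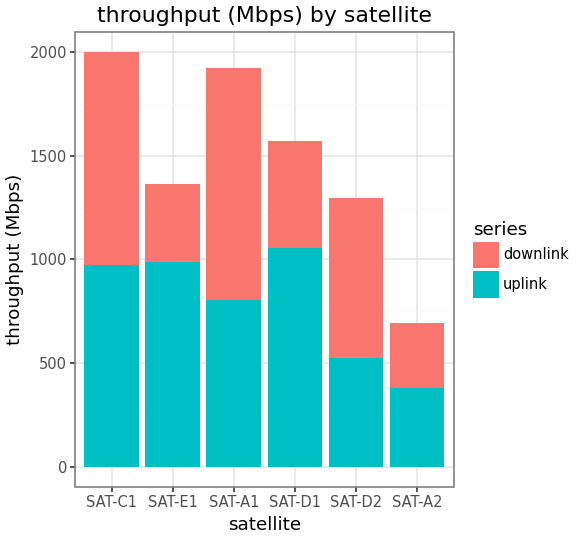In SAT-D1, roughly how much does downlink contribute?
≈ 600

downlink top ≈ 1600, bottom ≈ 1000; segment ≈ 600.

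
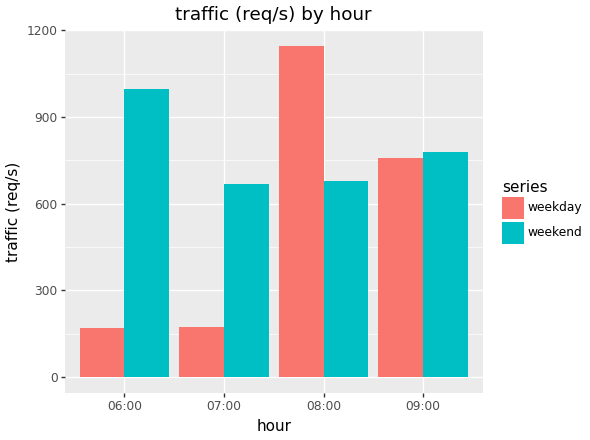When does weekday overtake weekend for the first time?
08:00

07:00: weekday ≈ 200 vs weekend ≈ 700 (not yet); 08:00: weekday ≈ 1100 vs weekend ≈ 700 (first crossover).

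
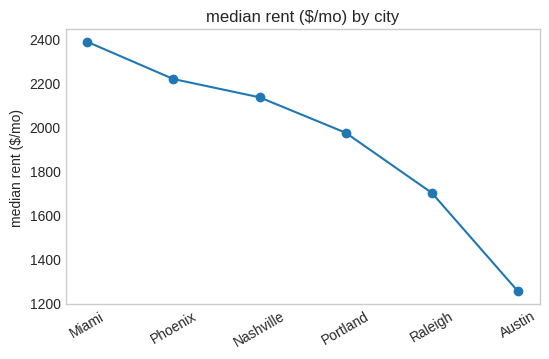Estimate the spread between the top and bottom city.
Max Miami ≈ 2400, min Austin ≈ 1300; range ≈ 1100.

≈ 1100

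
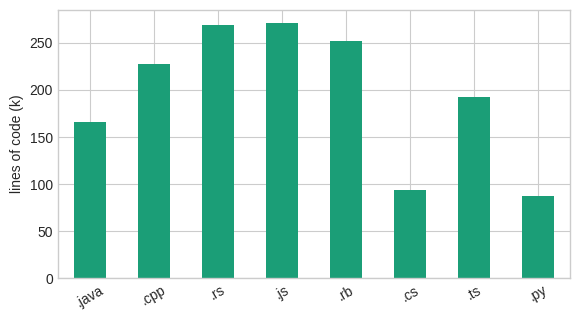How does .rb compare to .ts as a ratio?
≈ 1.25×

.rb ≈ 250, .ts ≈ 200; 250/200 ≈ 1.25.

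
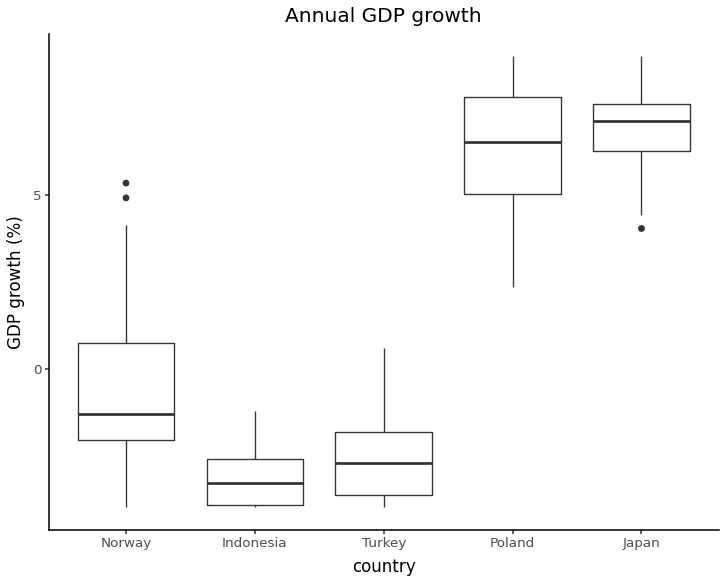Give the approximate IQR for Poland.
Q3 ≈ 8, Q1 ≈ 5; IQR ≈ 3.

≈ 3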